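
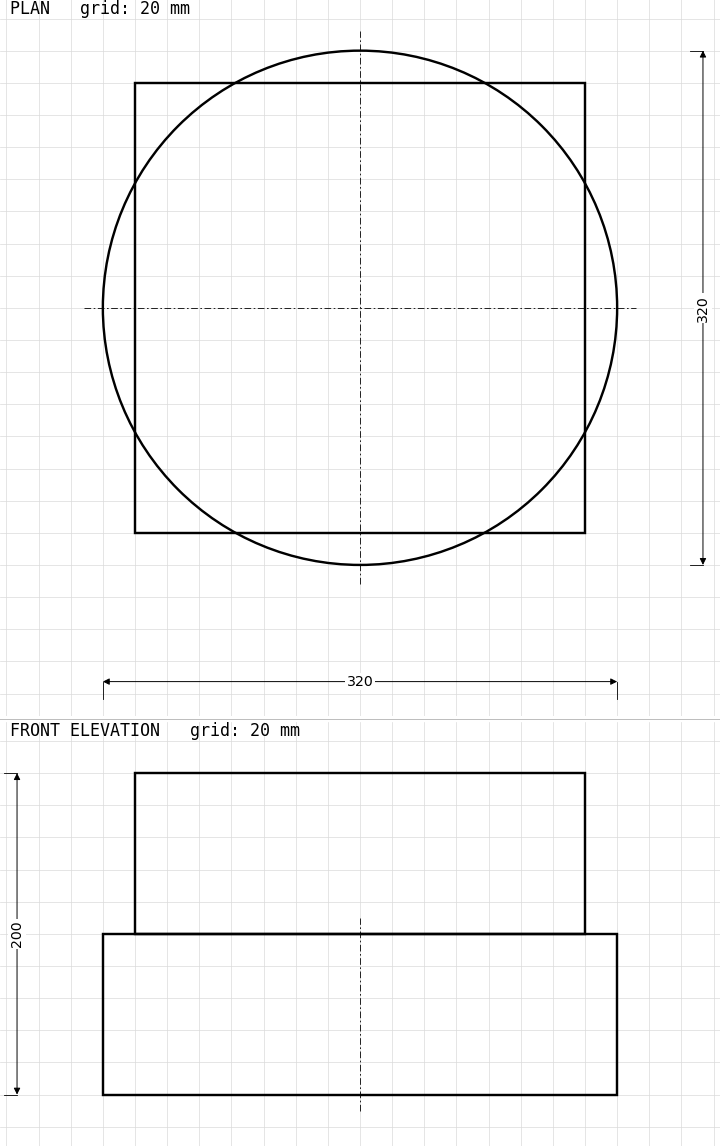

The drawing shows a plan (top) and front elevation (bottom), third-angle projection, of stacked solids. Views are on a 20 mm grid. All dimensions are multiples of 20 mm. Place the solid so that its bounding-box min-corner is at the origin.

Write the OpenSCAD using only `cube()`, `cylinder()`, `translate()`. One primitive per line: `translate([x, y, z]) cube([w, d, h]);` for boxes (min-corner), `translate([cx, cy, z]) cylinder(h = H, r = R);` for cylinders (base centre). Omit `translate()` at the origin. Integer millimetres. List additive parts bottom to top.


translate([160, 160, 0]) cylinder(h = 100, r = 160);
translate([20, 20, 100]) cube([280, 280, 100]);


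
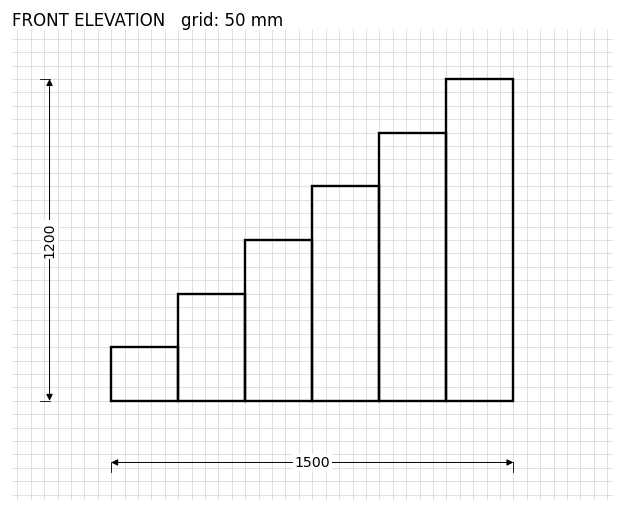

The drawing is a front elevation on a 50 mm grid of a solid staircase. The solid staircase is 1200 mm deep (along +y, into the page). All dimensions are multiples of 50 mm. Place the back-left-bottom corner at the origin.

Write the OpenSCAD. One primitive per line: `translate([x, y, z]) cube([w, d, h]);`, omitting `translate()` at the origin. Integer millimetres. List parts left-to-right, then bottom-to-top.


cube([250, 1200, 200]);
translate([250, 0, 0]) cube([250, 1200, 400]);
translate([500, 0, 0]) cube([250, 1200, 600]);
translate([750, 0, 0]) cube([250, 1200, 800]);
translate([1000, 0, 0]) cube([250, 1200, 1000]);
translate([1250, 0, 0]) cube([250, 1200, 1200]);


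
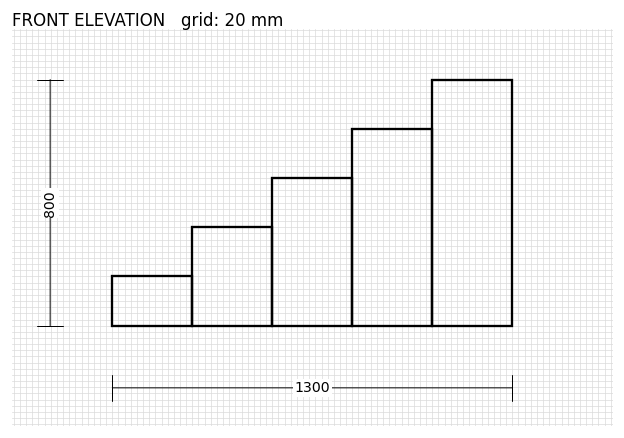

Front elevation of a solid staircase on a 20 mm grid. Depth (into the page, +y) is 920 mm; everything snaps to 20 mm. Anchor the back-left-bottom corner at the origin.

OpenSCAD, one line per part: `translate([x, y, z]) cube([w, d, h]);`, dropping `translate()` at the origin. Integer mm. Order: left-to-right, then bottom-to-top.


cube([260, 920, 160]);
translate([260, 0, 0]) cube([260, 920, 320]);
translate([520, 0, 0]) cube([260, 920, 480]);
translate([780, 0, 0]) cube([260, 920, 640]);
translate([1040, 0, 0]) cube([260, 920, 800]);


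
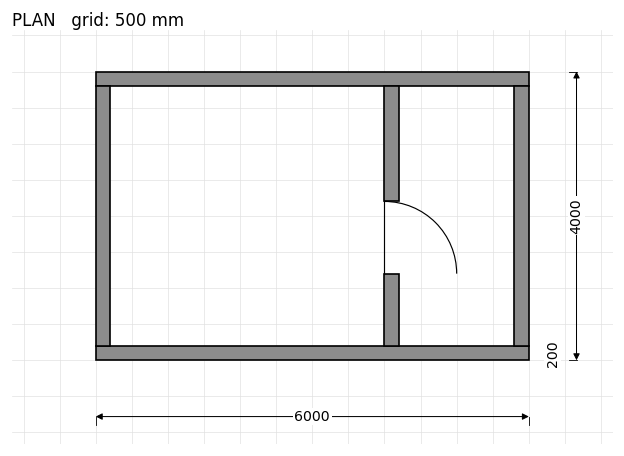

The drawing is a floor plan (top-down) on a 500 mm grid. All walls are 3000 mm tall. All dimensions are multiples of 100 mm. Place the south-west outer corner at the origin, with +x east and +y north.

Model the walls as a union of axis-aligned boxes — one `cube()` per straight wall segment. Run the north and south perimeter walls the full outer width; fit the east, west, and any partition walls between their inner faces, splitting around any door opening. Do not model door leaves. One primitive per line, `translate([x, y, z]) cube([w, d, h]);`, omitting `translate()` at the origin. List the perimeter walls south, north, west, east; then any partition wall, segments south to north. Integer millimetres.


cube([6000, 200, 3000]);
translate([0, 3800, 0]) cube([6000, 200, 3000]);
translate([0, 200, 0]) cube([200, 3600, 3000]);
translate([5800, 200, 0]) cube([200, 3600, 3000]);
translate([4000, 200, 0]) cube([200, 1000, 3000]);
translate([4000, 2200, 0]) cube([200, 1600, 3000]);


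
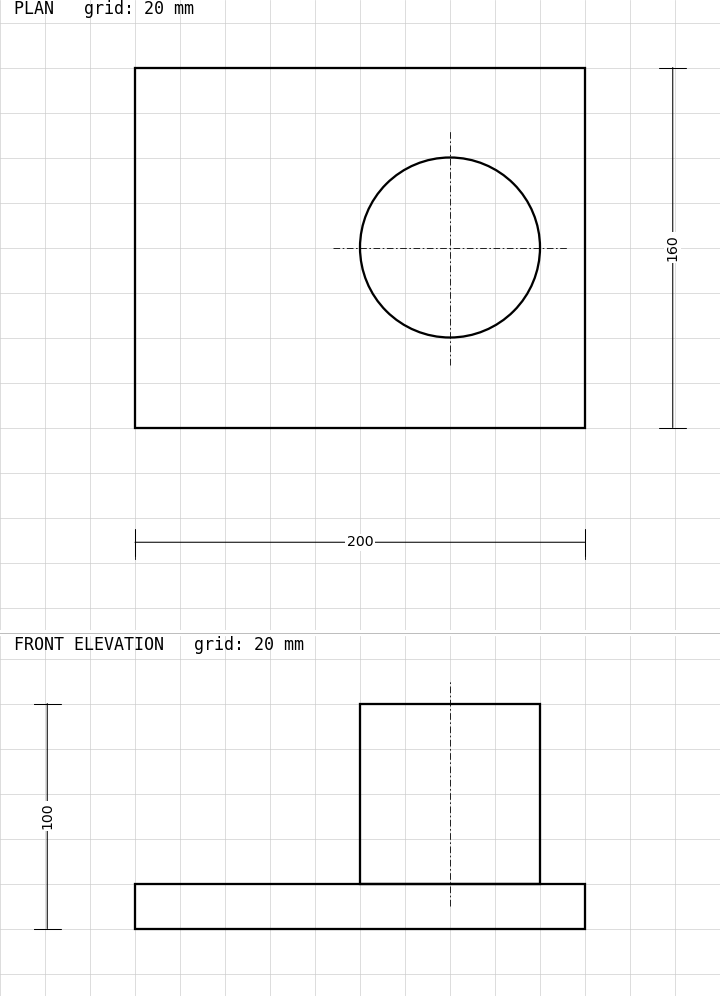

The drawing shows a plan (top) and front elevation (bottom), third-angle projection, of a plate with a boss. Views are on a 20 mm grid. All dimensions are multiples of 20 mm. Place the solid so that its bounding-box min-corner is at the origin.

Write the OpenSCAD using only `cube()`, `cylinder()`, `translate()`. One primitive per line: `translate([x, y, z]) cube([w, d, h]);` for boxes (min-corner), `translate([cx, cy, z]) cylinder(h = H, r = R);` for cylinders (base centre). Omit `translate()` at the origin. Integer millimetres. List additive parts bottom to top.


cube([200, 160, 20]);
translate([140, 80, 20]) cylinder(h = 80, r = 40);


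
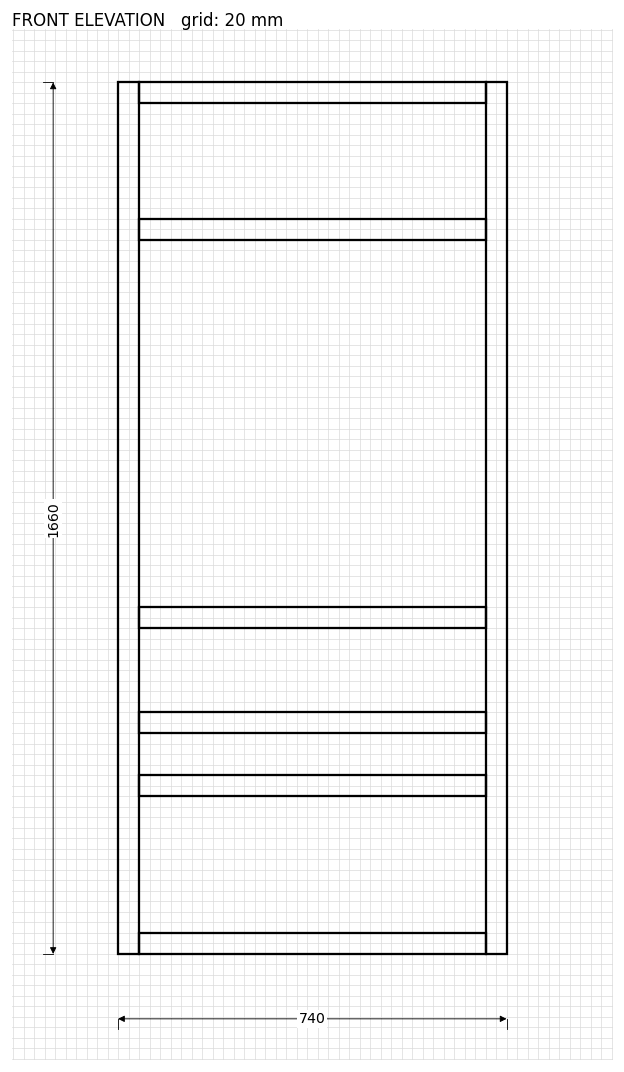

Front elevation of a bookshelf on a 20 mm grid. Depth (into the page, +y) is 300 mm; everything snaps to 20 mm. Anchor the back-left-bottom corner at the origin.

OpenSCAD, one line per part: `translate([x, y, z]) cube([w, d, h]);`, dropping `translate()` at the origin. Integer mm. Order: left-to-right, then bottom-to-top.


cube([40, 300, 1660]);
translate([40, 0, 0]) cube([660, 300, 40]);
translate([40, 0, 300]) cube([660, 300, 40]);
translate([40, 0, 420]) cube([660, 300, 40]);
translate([40, 0, 620]) cube([660, 300, 40]);
translate([40, 0, 1360]) cube([660, 300, 40]);
translate([40, 0, 1620]) cube([660, 300, 40]);
translate([700, 0, 0]) cube([40, 300, 1660]);


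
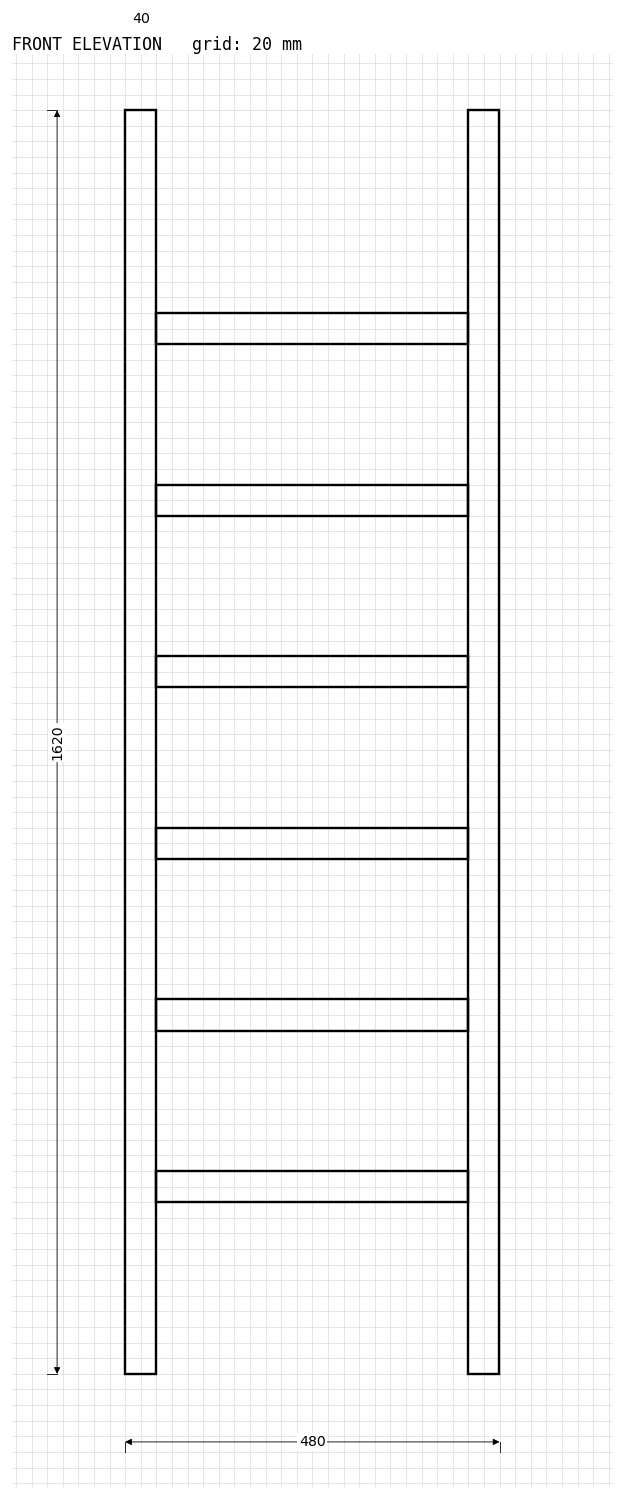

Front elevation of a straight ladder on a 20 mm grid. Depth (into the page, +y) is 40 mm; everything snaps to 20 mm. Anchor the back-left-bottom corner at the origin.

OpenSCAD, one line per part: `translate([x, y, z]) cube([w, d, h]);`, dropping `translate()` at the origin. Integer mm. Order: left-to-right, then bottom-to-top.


cube([40, 40, 1620]);
translate([40, 0, 220]) cube([400, 40, 40]);
translate([40, 0, 440]) cube([400, 40, 40]);
translate([40, 0, 660]) cube([400, 40, 40]);
translate([40, 0, 880]) cube([400, 40, 40]);
translate([40, 0, 1100]) cube([400, 40, 40]);
translate([40, 0, 1320]) cube([400, 40, 40]);
translate([440, 0, 0]) cube([40, 40, 1620]);


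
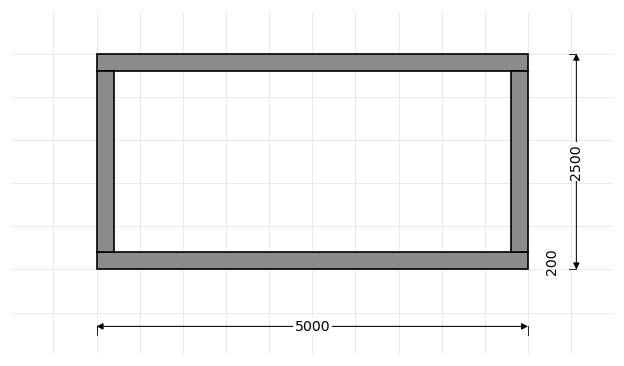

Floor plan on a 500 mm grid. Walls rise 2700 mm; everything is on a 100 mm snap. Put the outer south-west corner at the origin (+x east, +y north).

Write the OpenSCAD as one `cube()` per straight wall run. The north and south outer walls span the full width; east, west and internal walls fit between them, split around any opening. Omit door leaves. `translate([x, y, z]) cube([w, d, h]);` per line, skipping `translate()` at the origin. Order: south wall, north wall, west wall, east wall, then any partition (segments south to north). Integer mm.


cube([5000, 200, 2700]);
translate([0, 2300, 0]) cube([5000, 200, 2700]);
translate([0, 200, 0]) cube([200, 2100, 2700]);
translate([4800, 200, 0]) cube([200, 2100, 2700]);


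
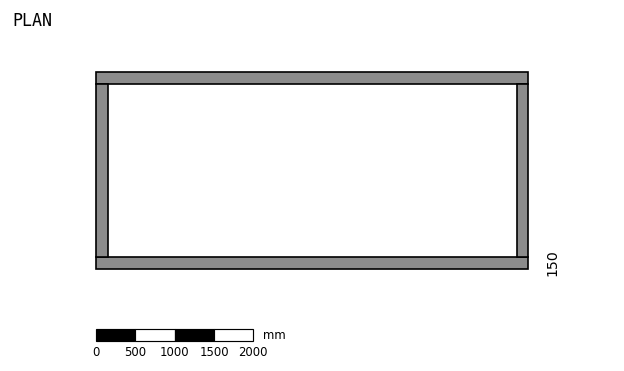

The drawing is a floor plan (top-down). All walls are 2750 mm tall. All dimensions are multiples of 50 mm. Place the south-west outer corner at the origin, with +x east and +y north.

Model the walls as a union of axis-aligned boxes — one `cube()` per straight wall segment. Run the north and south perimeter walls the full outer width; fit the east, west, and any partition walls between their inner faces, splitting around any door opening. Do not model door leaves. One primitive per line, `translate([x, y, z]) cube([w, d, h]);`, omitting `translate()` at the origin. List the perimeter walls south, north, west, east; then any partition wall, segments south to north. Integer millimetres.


cube([5500, 150, 2750]);
translate([0, 2350, 0]) cube([5500, 150, 2750]);
translate([0, 150, 0]) cube([150, 2200, 2750]);
translate([5350, 150, 0]) cube([150, 2200, 2750]);


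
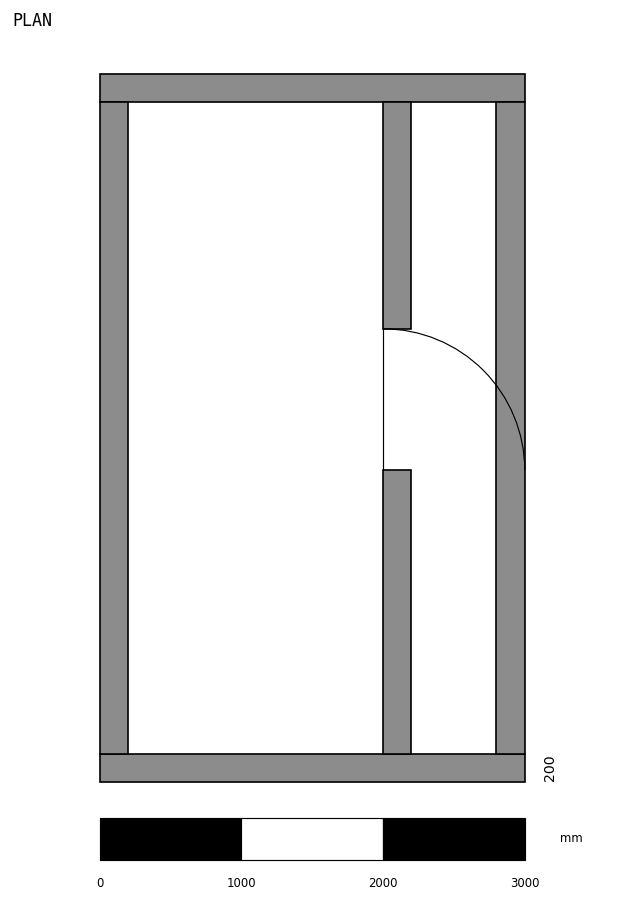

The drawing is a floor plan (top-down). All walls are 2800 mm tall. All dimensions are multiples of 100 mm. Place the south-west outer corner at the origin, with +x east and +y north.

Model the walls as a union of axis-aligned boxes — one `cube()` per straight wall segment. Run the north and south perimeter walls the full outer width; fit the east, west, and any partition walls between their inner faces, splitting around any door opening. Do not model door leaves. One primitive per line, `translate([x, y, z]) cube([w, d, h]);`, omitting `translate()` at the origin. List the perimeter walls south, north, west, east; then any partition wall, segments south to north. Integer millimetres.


cube([3000, 200, 2800]);
translate([0, 4800, 0]) cube([3000, 200, 2800]);
translate([0, 200, 0]) cube([200, 4600, 2800]);
translate([2800, 200, 0]) cube([200, 4600, 2800]);
translate([2000, 200, 0]) cube([200, 2000, 2800]);
translate([2000, 3200, 0]) cube([200, 1600, 2800]);


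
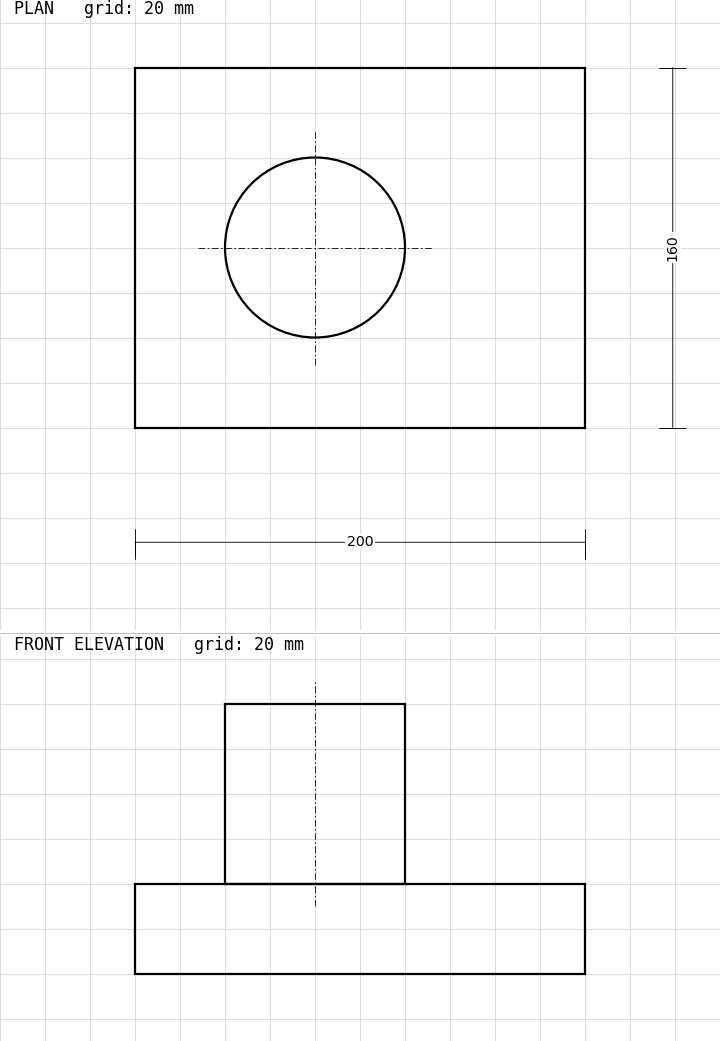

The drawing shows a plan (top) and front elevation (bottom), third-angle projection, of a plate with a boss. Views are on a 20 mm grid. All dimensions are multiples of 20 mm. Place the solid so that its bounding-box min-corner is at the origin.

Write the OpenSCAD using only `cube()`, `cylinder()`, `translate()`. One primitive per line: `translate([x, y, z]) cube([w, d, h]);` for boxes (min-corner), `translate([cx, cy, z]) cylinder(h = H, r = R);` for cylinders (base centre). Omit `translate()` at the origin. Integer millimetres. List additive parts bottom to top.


cube([200, 160, 40]);
translate([80, 80, 40]) cylinder(h = 80, r = 40);


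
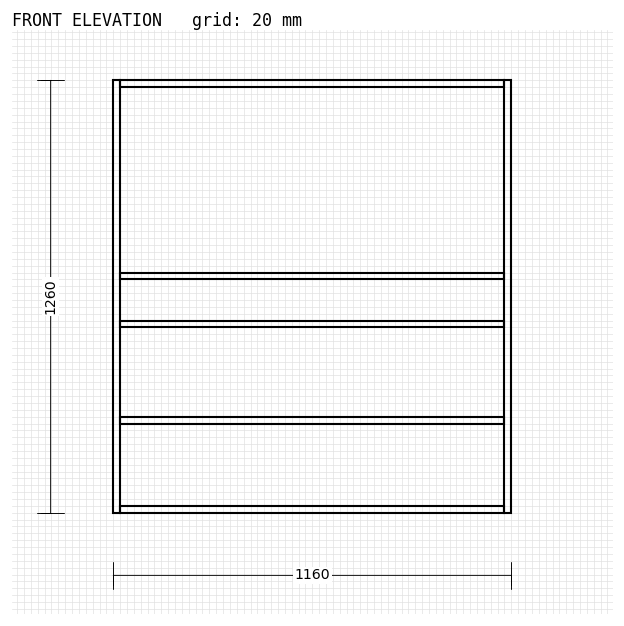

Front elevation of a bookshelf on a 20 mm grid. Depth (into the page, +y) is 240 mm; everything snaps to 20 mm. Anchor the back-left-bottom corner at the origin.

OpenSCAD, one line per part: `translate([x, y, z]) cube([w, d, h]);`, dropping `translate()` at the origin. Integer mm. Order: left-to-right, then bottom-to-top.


cube([20, 240, 1260]);
translate([20, 0, 0]) cube([1120, 240, 20]);
translate([20, 0, 260]) cube([1120, 240, 20]);
translate([20, 0, 540]) cube([1120, 240, 20]);
translate([20, 0, 680]) cube([1120, 240, 20]);
translate([20, 0, 1240]) cube([1120, 240, 20]);
translate([1140, 0, 0]) cube([20, 240, 1260]);


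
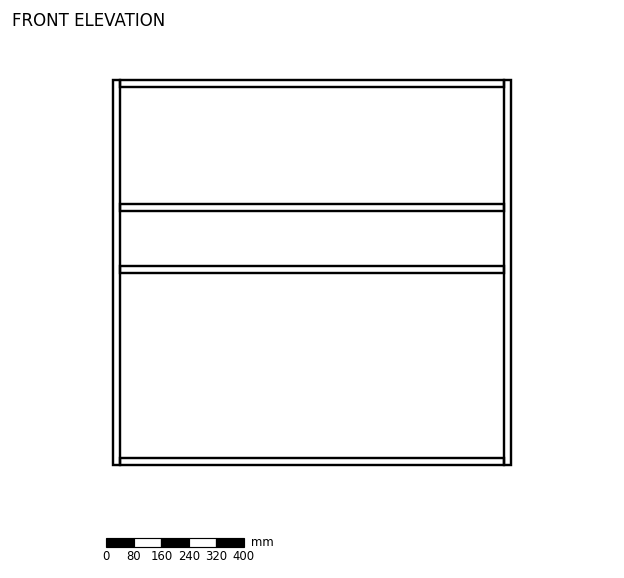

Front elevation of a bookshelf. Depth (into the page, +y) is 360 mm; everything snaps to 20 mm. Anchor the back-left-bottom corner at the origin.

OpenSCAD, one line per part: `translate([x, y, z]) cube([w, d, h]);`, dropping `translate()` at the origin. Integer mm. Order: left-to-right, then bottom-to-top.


cube([20, 360, 1120]);
translate([20, 0, 0]) cube([1120, 360, 20]);
translate([20, 0, 560]) cube([1120, 360, 20]);
translate([20, 0, 740]) cube([1120, 360, 20]);
translate([20, 0, 1100]) cube([1120, 360, 20]);
translate([1140, 0, 0]) cube([20, 360, 1120]);


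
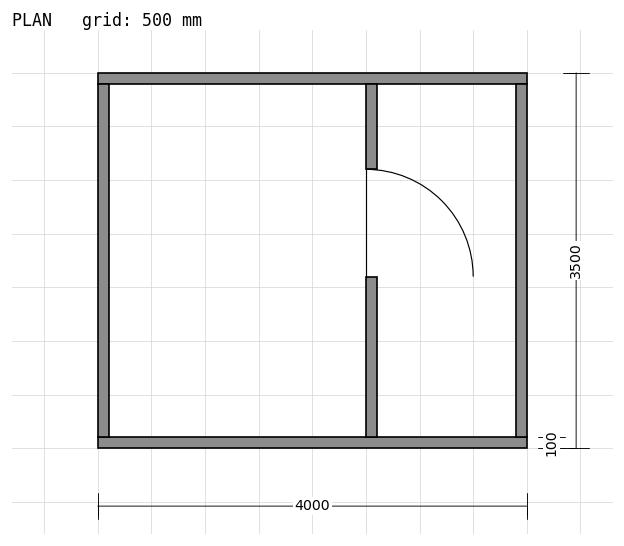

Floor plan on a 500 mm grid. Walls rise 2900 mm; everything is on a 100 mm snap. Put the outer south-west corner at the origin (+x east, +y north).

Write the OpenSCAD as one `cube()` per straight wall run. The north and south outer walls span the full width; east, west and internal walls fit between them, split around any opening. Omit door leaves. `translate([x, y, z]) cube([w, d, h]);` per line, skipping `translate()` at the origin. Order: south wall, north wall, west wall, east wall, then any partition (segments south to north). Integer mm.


cube([4000, 100, 2900]);
translate([0, 3400, 0]) cube([4000, 100, 2900]);
translate([0, 100, 0]) cube([100, 3300, 2900]);
translate([3900, 100, 0]) cube([100, 3300, 2900]);
translate([2500, 100, 0]) cube([100, 1500, 2900]);
translate([2500, 2600, 0]) cube([100, 800, 2900]);


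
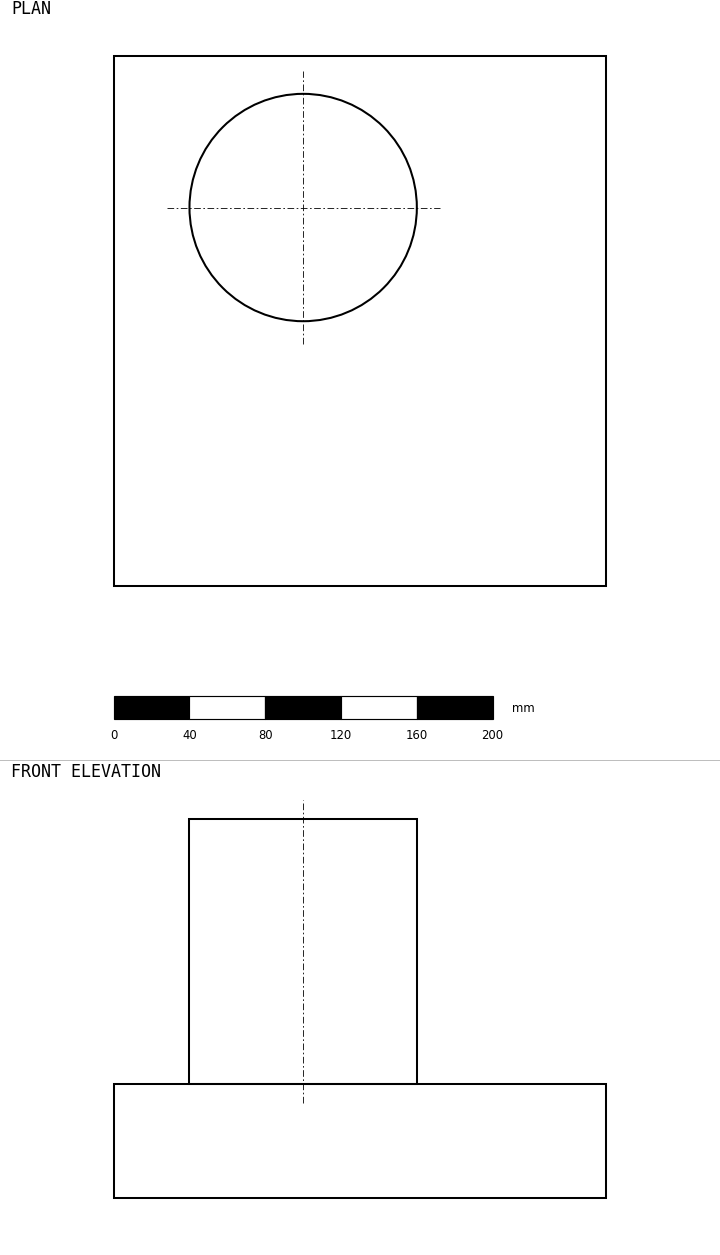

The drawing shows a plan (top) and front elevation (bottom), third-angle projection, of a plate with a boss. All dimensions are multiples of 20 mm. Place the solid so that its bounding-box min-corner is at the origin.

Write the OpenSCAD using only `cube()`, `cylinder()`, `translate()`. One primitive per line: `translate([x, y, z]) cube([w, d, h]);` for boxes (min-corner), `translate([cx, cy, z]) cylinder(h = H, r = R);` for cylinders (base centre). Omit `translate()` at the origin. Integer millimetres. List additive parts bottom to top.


cube([260, 280, 60]);
translate([100, 200, 60]) cylinder(h = 140, r = 60);


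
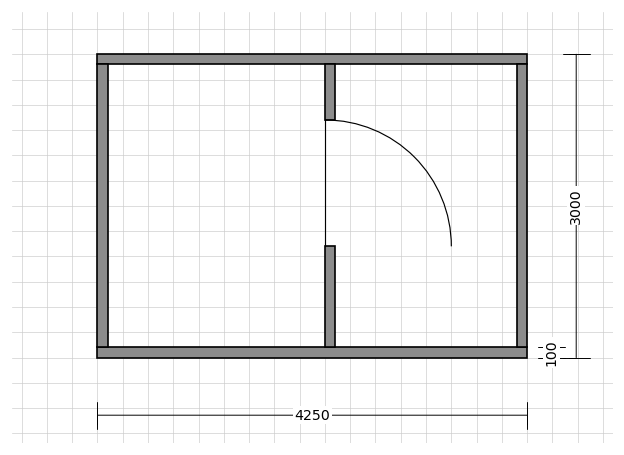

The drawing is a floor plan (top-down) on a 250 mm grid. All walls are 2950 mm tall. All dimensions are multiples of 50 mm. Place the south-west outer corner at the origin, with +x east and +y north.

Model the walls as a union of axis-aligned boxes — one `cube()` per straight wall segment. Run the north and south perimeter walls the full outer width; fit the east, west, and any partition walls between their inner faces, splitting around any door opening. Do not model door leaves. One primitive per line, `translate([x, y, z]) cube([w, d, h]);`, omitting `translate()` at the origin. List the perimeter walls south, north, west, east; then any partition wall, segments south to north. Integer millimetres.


cube([4250, 100, 2950]);
translate([0, 2900, 0]) cube([4250, 100, 2950]);
translate([0, 100, 0]) cube([100, 2800, 2950]);
translate([4150, 100, 0]) cube([100, 2800, 2950]);
translate([2250, 100, 0]) cube([100, 1000, 2950]);
translate([2250, 2350, 0]) cube([100, 550, 2950]);


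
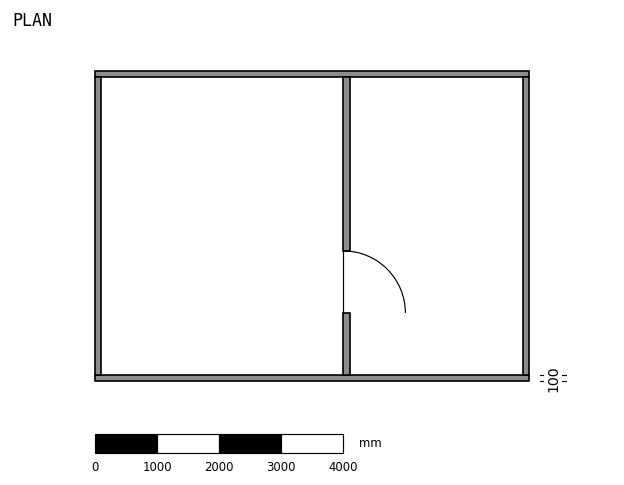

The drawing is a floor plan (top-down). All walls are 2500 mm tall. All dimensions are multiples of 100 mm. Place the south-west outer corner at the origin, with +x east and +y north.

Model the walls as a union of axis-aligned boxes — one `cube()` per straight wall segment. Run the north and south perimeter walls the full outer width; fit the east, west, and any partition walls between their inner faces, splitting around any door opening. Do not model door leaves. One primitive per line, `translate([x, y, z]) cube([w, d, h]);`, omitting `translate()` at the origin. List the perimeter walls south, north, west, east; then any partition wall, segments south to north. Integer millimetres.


cube([7000, 100, 2500]);
translate([0, 4900, 0]) cube([7000, 100, 2500]);
translate([0, 100, 0]) cube([100, 4800, 2500]);
translate([6900, 100, 0]) cube([100, 4800, 2500]);
translate([4000, 100, 0]) cube([100, 1000, 2500]);
translate([4000, 2100, 0]) cube([100, 2800, 2500]);


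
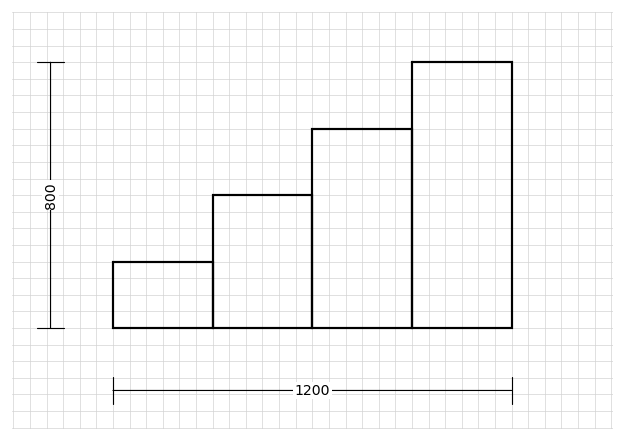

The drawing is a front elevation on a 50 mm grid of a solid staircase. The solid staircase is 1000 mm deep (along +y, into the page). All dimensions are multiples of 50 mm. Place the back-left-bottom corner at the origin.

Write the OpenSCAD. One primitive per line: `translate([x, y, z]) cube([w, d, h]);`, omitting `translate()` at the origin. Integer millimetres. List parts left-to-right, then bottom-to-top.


cube([300, 1000, 200]);
translate([300, 0, 0]) cube([300, 1000, 400]);
translate([600, 0, 0]) cube([300, 1000, 600]);
translate([900, 0, 0]) cube([300, 1000, 800]);


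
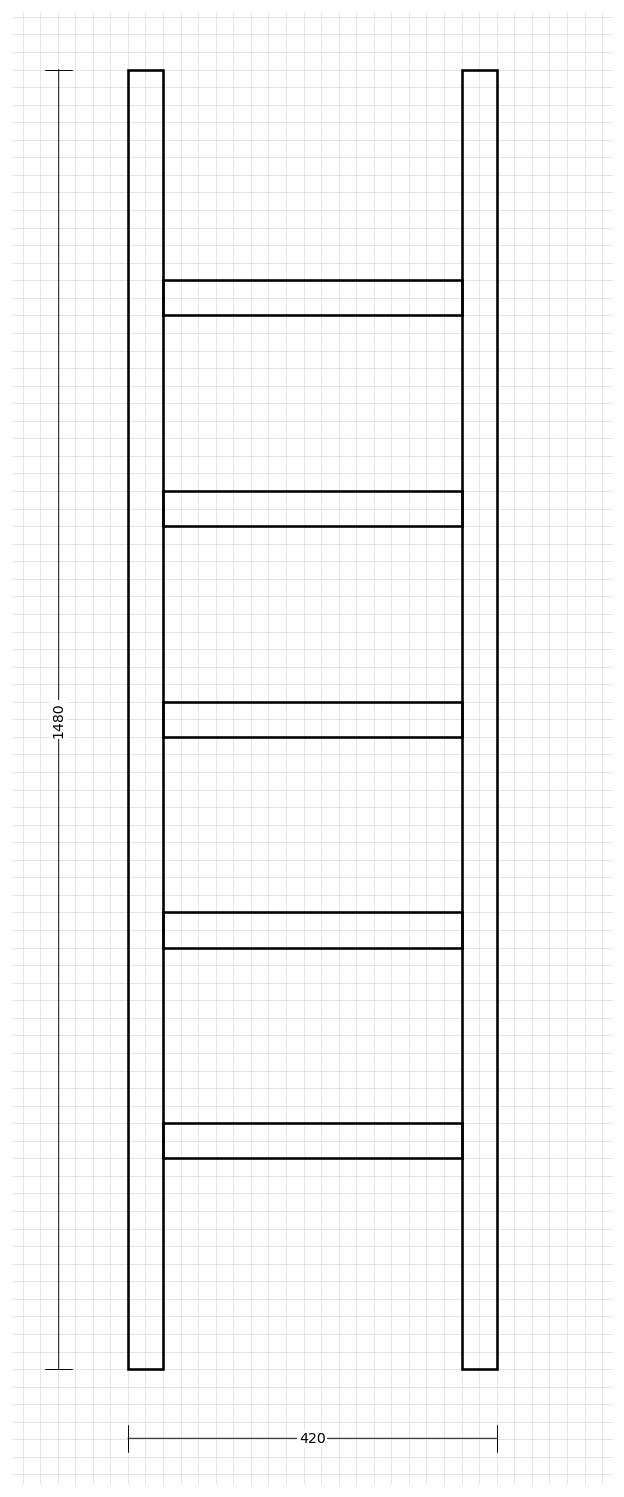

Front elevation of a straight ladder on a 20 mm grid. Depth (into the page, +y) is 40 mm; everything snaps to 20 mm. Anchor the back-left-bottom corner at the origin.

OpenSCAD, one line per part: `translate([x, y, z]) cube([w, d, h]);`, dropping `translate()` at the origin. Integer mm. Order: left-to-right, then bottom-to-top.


cube([40, 40, 1480]);
translate([40, 0, 240]) cube([340, 40, 40]);
translate([40, 0, 480]) cube([340, 40, 40]);
translate([40, 0, 720]) cube([340, 40, 40]);
translate([40, 0, 960]) cube([340, 40, 40]);
translate([40, 0, 1200]) cube([340, 40, 40]);
translate([380, 0, 0]) cube([40, 40, 1480]);


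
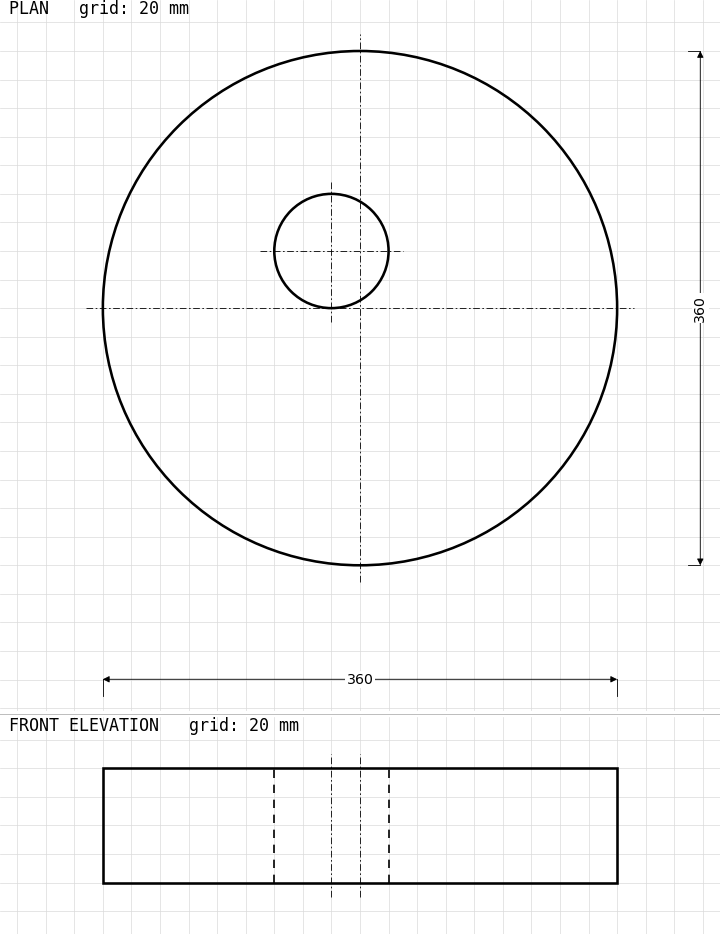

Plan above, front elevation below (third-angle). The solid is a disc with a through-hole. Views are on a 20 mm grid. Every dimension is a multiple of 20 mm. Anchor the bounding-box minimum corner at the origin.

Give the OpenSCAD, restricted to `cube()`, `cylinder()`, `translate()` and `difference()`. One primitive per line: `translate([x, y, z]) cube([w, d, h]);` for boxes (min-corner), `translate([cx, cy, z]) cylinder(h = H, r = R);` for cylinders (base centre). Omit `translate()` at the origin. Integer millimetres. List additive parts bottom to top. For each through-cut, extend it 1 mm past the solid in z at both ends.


difference() {
  translate([180, 180, 0]) cylinder(h = 80, r = 180);
  translate([160, 220, -1]) cylinder(h = 82, r = 40);
}


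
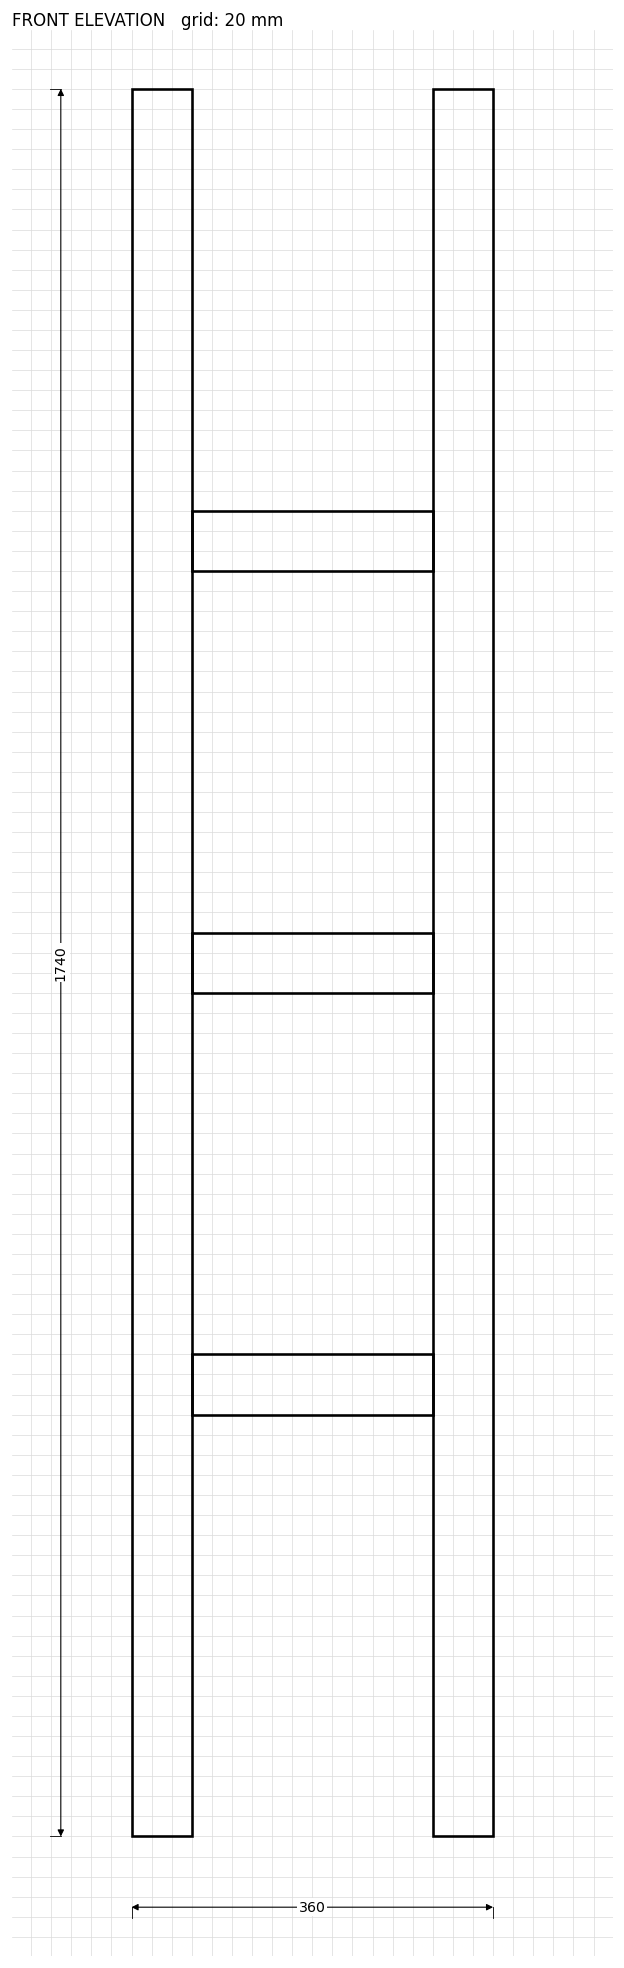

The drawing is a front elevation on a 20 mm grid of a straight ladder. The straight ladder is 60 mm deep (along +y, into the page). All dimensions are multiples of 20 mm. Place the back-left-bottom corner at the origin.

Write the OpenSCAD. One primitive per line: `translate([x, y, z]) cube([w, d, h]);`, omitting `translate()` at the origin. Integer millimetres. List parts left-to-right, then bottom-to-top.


cube([60, 60, 1740]);
translate([60, 0, 420]) cube([240, 60, 60]);
translate([60, 0, 840]) cube([240, 60, 60]);
translate([60, 0, 1260]) cube([240, 60, 60]);
translate([300, 0, 0]) cube([60, 60, 1740]);


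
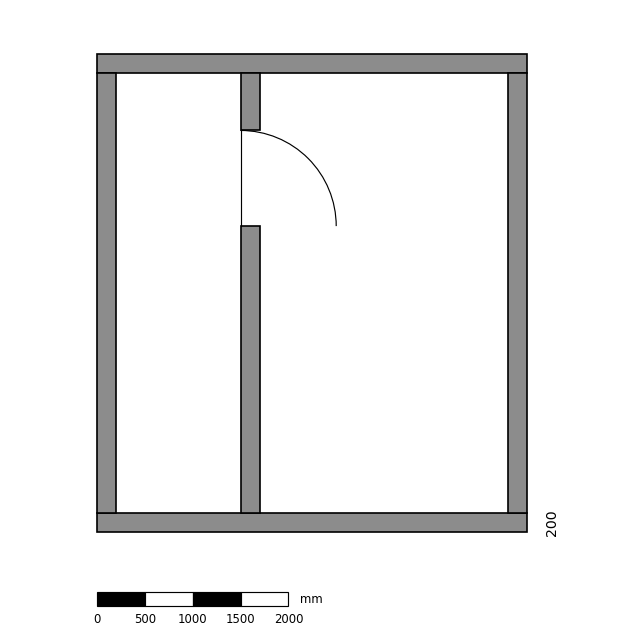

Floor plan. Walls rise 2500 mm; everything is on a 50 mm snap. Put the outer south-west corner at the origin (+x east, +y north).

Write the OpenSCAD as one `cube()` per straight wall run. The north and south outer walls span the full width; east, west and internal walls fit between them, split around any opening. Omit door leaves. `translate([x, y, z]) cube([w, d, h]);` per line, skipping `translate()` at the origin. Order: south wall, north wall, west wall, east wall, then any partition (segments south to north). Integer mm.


cube([4500, 200, 2500]);
translate([0, 4800, 0]) cube([4500, 200, 2500]);
translate([0, 200, 0]) cube([200, 4600, 2500]);
translate([4300, 200, 0]) cube([200, 4600, 2500]);
translate([1500, 200, 0]) cube([200, 3000, 2500]);
translate([1500, 4200, 0]) cube([200, 600, 2500]);


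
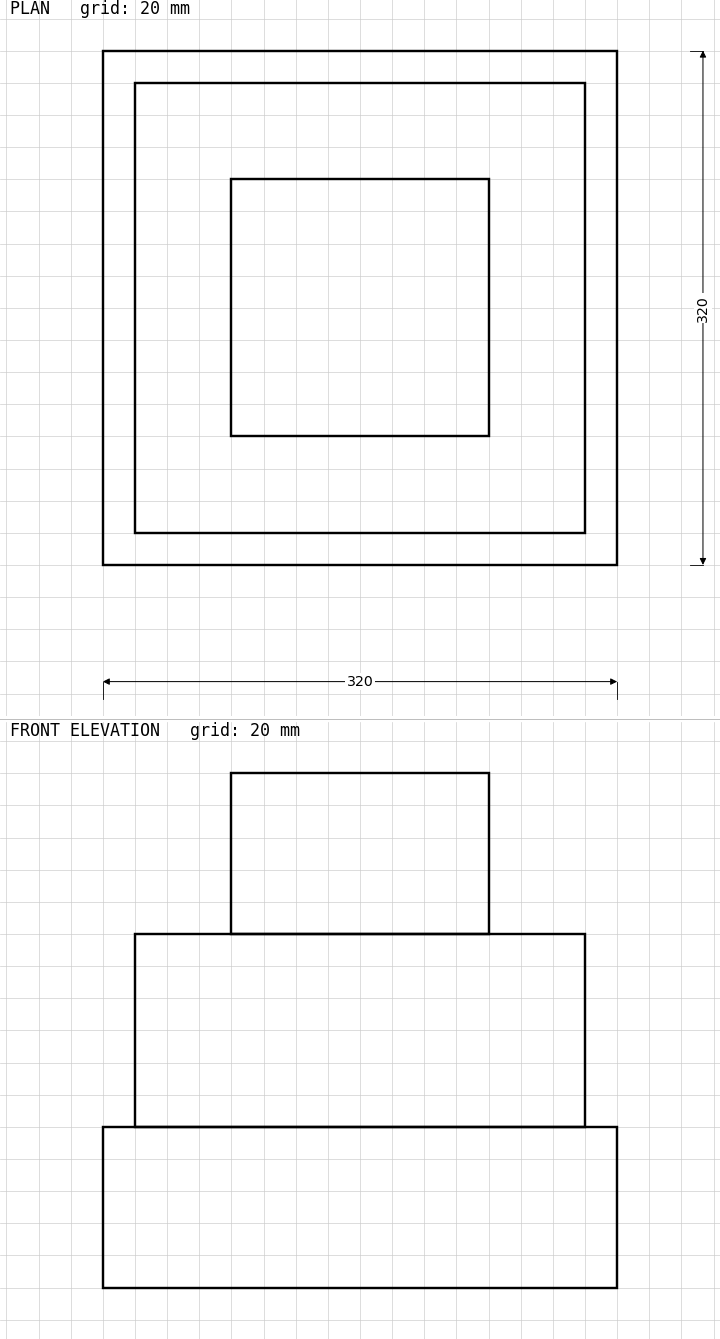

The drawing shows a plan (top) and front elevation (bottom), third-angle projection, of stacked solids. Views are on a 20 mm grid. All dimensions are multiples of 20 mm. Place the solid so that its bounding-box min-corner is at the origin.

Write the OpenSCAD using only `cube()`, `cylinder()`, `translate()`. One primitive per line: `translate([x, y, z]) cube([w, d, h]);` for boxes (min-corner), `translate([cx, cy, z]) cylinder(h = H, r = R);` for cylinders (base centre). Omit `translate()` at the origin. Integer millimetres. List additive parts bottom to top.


cube([320, 320, 100]);
translate([20, 20, 100]) cube([280, 280, 120]);
translate([80, 80, 220]) cube([160, 160, 100]);


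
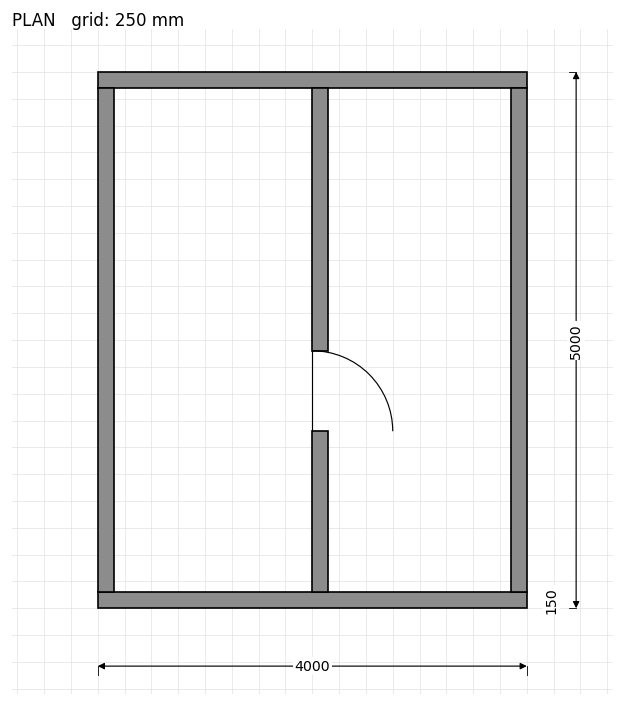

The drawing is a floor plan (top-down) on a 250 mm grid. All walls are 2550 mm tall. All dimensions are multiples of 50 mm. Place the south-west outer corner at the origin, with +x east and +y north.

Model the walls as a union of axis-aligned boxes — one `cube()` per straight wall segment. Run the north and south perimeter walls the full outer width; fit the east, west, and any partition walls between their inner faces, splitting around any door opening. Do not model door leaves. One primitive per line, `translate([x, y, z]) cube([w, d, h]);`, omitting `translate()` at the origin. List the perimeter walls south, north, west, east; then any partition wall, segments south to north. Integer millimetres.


cube([4000, 150, 2550]);
translate([0, 4850, 0]) cube([4000, 150, 2550]);
translate([0, 150, 0]) cube([150, 4700, 2550]);
translate([3850, 150, 0]) cube([150, 4700, 2550]);
translate([2000, 150, 0]) cube([150, 1500, 2550]);
translate([2000, 2400, 0]) cube([150, 2450, 2550]);


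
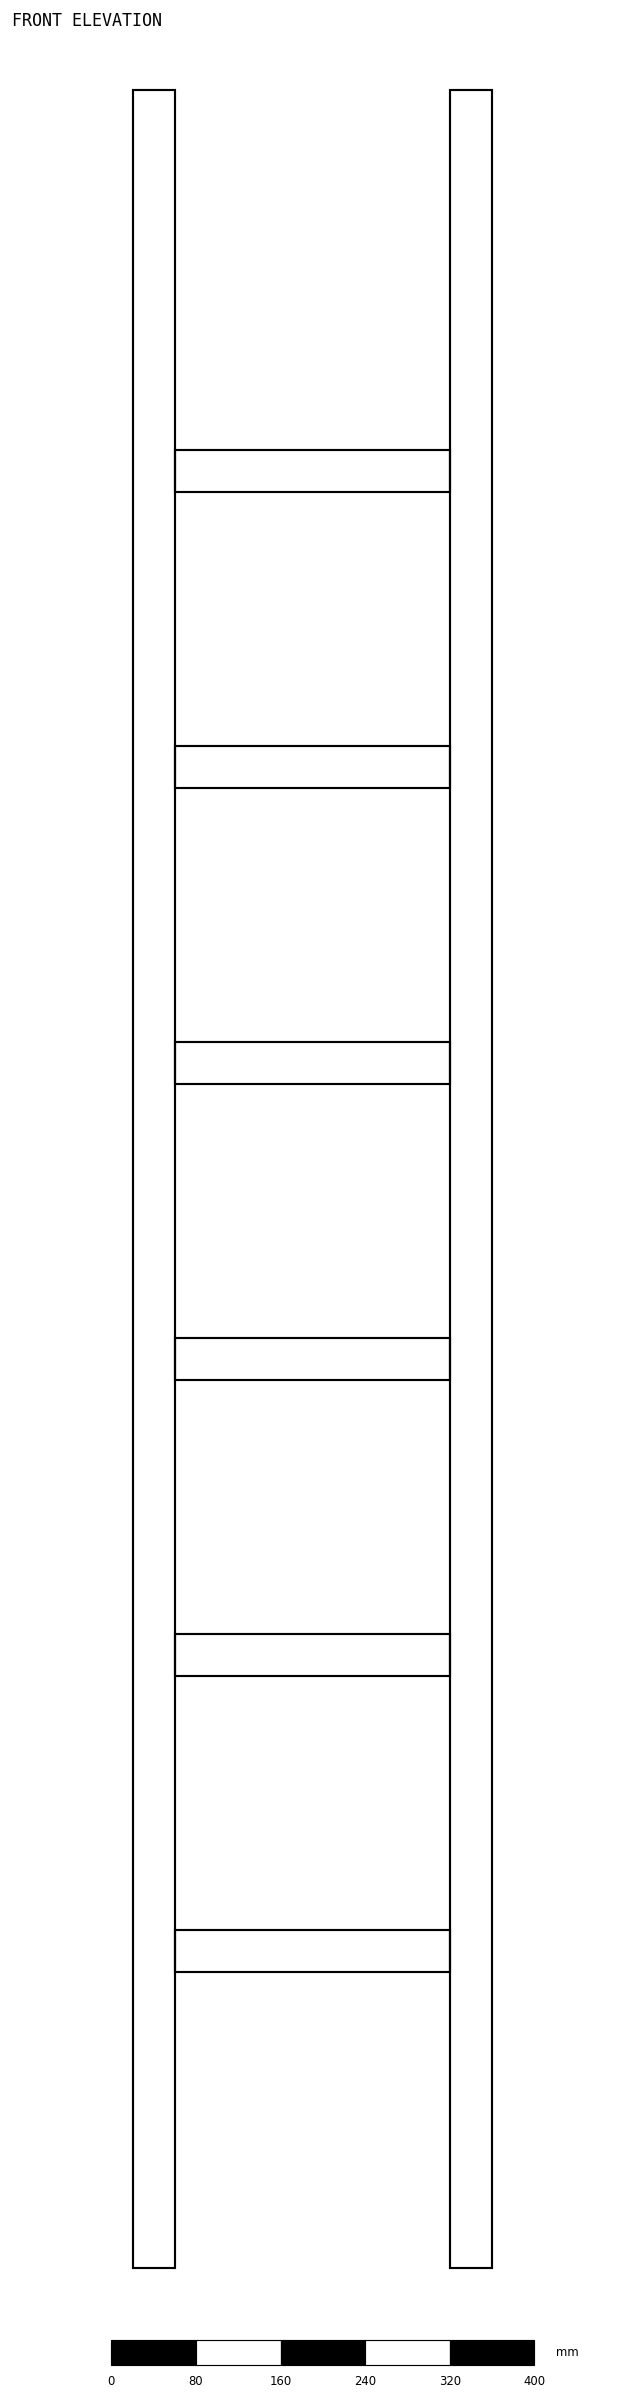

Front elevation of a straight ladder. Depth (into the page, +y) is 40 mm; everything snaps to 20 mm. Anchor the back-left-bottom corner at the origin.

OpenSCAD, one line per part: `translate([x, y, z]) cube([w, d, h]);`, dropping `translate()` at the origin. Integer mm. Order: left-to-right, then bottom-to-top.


cube([40, 40, 2060]);
translate([40, 0, 280]) cube([260, 40, 40]);
translate([40, 0, 560]) cube([260, 40, 40]);
translate([40, 0, 840]) cube([260, 40, 40]);
translate([40, 0, 1120]) cube([260, 40, 40]);
translate([40, 0, 1400]) cube([260, 40, 40]);
translate([40, 0, 1680]) cube([260, 40, 40]);
translate([300, 0, 0]) cube([40, 40, 2060]);


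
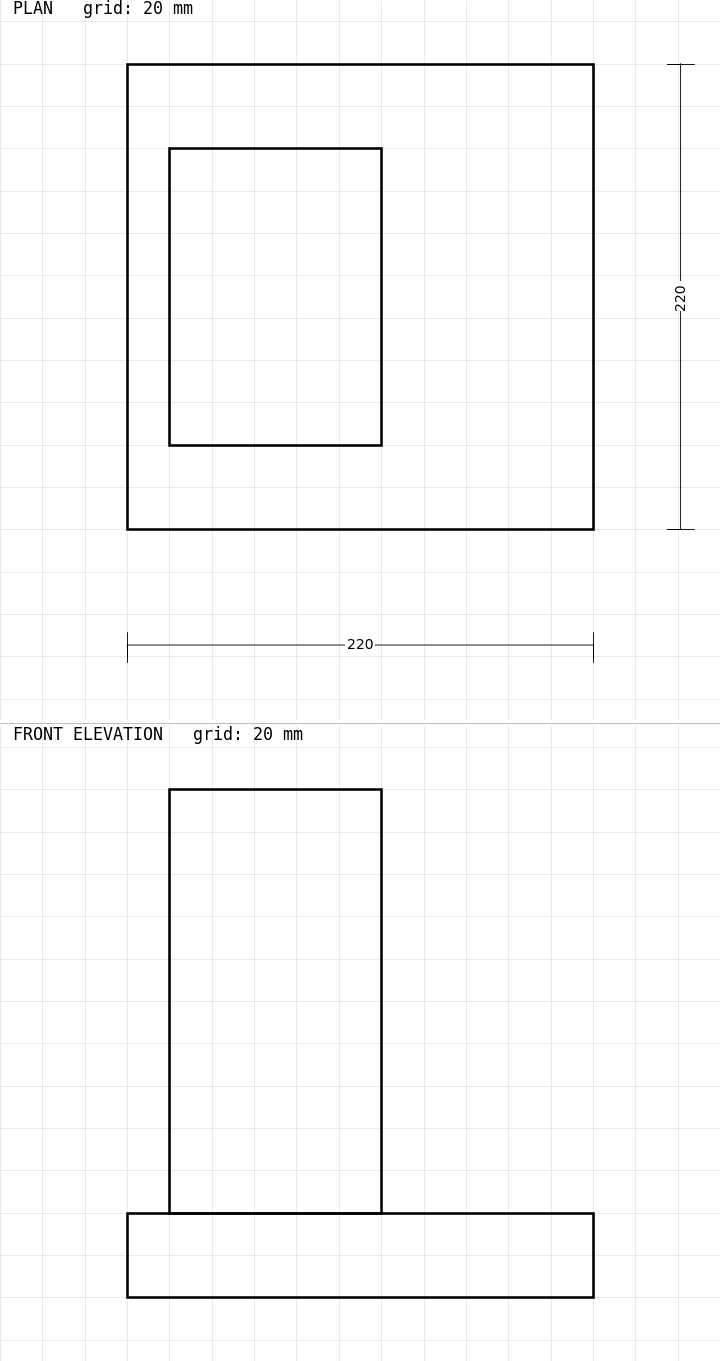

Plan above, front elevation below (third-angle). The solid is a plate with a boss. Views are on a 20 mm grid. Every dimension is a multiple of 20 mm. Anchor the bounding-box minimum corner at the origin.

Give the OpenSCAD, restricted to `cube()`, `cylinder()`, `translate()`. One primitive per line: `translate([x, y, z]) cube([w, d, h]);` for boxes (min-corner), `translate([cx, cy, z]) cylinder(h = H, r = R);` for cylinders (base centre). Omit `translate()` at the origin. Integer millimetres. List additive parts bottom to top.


cube([220, 220, 40]);
translate([20, 40, 40]) cube([100, 140, 200]);


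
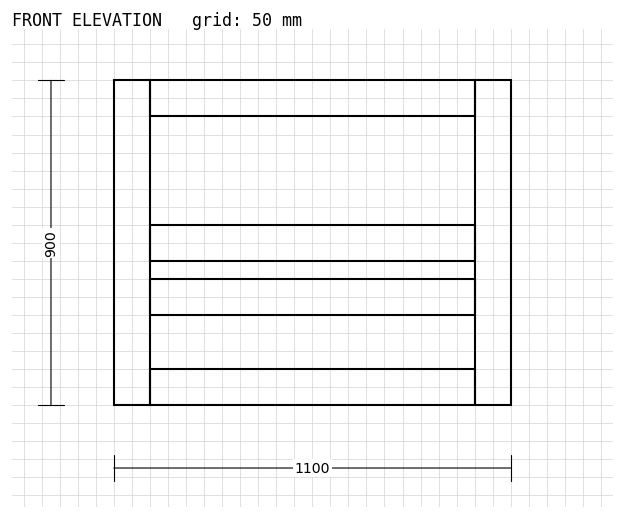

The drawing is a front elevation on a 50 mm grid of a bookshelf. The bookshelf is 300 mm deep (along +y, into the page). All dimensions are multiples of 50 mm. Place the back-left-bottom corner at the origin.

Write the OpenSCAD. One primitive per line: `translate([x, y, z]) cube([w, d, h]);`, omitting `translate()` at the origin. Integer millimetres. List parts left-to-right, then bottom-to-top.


cube([100, 300, 900]);
translate([100, 0, 0]) cube([900, 300, 100]);
translate([100, 0, 250]) cube([900, 300, 100]);
translate([100, 0, 400]) cube([900, 300, 100]);
translate([100, 0, 800]) cube([900, 300, 100]);
translate([1000, 0, 0]) cube([100, 300, 900]);


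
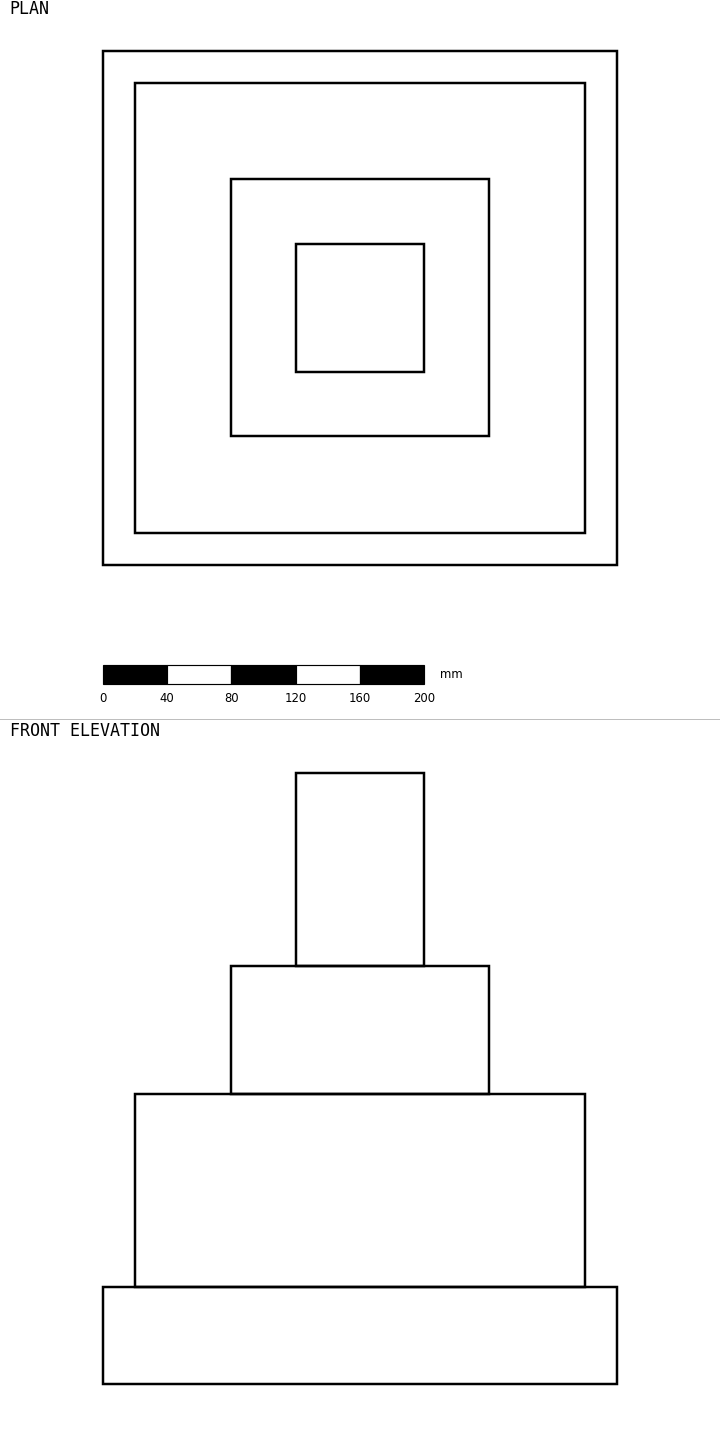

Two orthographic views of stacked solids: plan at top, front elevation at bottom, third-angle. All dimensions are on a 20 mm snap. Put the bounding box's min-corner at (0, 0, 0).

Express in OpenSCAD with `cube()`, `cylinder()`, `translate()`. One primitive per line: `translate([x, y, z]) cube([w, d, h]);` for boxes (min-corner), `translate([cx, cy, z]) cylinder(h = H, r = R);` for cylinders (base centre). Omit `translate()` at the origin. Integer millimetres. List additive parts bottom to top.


cube([320, 320, 60]);
translate([20, 20, 60]) cube([280, 280, 120]);
translate([80, 80, 180]) cube([160, 160, 80]);
translate([120, 120, 260]) cube([80, 80, 120]);


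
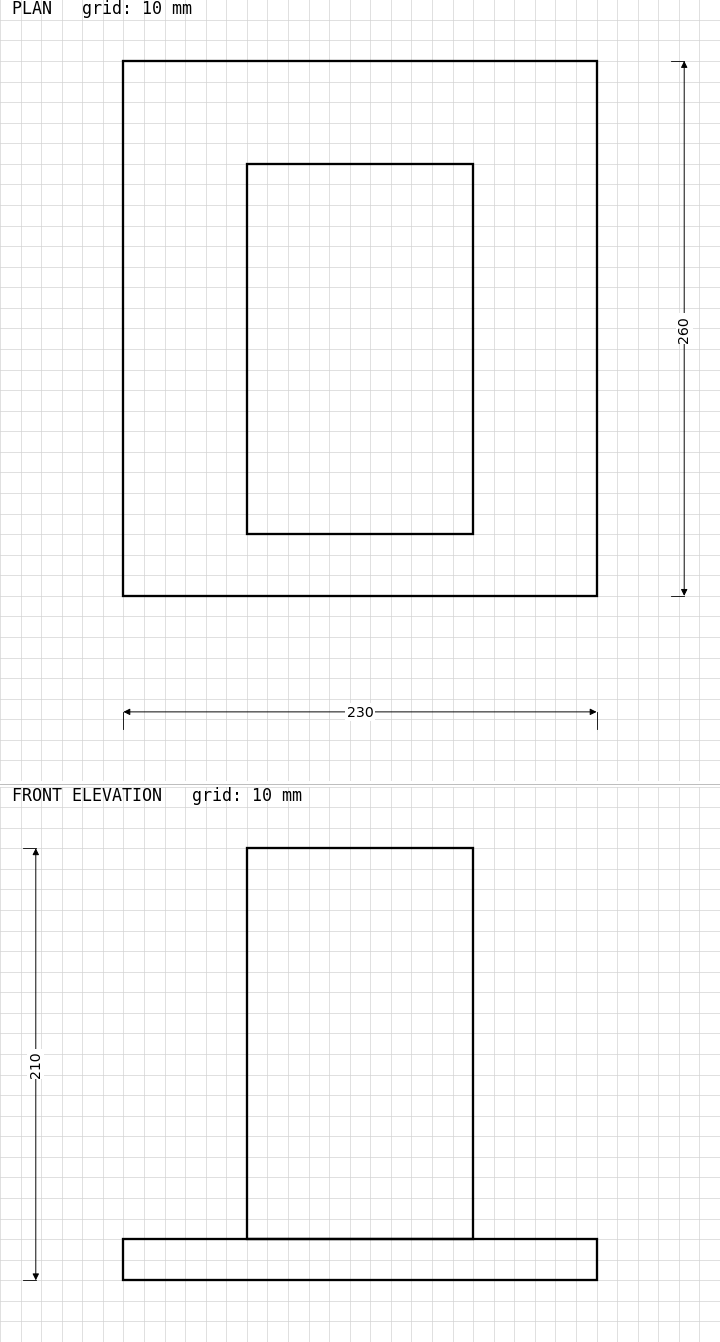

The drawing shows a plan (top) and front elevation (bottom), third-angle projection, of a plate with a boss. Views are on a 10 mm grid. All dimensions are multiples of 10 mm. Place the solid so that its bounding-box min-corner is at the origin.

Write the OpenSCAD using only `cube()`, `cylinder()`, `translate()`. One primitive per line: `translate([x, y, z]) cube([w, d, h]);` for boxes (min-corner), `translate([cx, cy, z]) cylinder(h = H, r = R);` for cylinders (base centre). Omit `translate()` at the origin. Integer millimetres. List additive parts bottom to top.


cube([230, 260, 20]);
translate([60, 30, 20]) cube([110, 180, 190]);


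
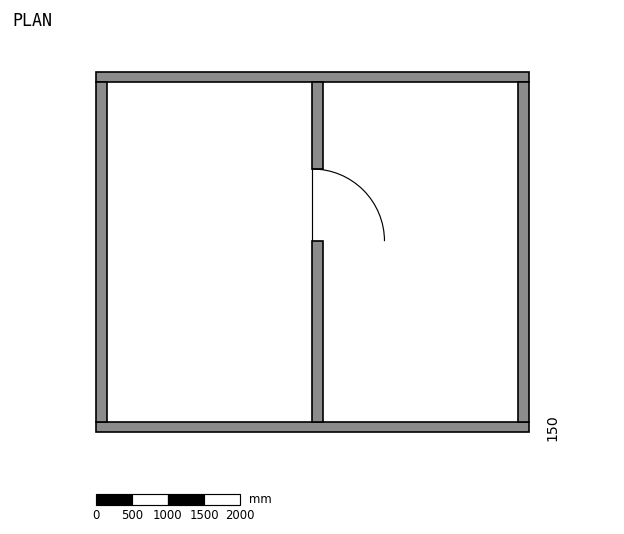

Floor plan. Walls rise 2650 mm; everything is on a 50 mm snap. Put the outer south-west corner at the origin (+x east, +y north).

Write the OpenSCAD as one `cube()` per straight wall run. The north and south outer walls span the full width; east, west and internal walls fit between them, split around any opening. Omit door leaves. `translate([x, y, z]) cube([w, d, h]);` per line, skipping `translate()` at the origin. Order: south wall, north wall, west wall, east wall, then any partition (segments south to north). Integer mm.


cube([6000, 150, 2650]);
translate([0, 4850, 0]) cube([6000, 150, 2650]);
translate([0, 150, 0]) cube([150, 4700, 2650]);
translate([5850, 150, 0]) cube([150, 4700, 2650]);
translate([3000, 150, 0]) cube([150, 2500, 2650]);
translate([3000, 3650, 0]) cube([150, 1200, 2650]);


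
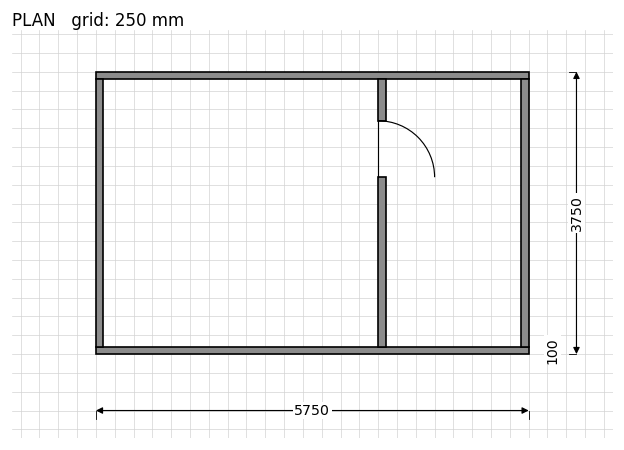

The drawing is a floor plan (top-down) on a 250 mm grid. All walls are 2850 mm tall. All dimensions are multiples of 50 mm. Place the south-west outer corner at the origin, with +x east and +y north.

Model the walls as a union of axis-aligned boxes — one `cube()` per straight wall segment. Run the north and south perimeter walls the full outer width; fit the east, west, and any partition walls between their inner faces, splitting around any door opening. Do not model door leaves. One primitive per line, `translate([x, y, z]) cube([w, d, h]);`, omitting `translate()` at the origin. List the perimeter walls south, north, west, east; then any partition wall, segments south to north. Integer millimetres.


cube([5750, 100, 2850]);
translate([0, 3650, 0]) cube([5750, 100, 2850]);
translate([0, 100, 0]) cube([100, 3550, 2850]);
translate([5650, 100, 0]) cube([100, 3550, 2850]);
translate([3750, 100, 0]) cube([100, 2250, 2850]);
translate([3750, 3100, 0]) cube([100, 550, 2850]);


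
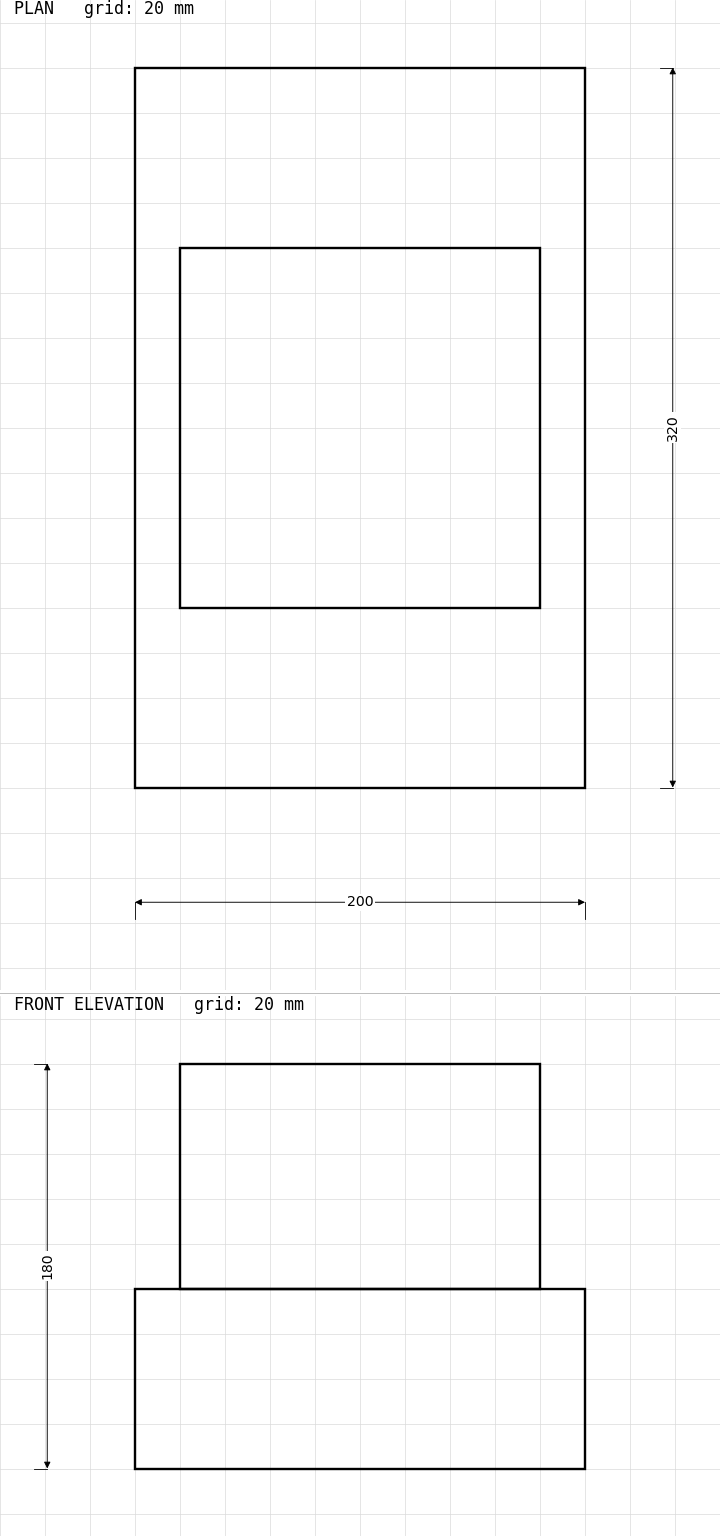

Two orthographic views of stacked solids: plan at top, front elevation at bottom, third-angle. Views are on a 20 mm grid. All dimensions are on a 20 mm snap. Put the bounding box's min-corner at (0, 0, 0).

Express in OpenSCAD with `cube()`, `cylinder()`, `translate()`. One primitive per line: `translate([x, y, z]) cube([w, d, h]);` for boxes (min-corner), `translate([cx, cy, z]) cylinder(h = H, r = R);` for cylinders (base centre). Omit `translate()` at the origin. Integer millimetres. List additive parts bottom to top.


cube([200, 320, 80]);
translate([20, 80, 80]) cube([160, 160, 100]);


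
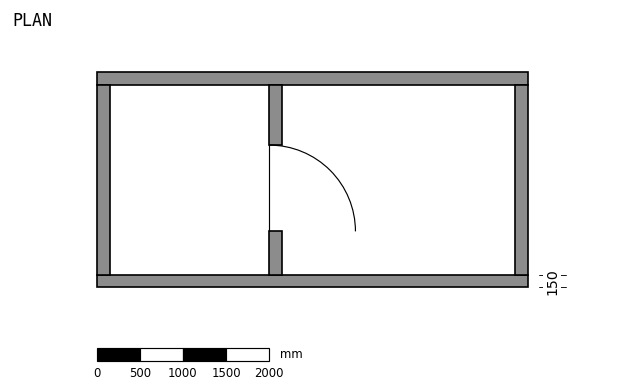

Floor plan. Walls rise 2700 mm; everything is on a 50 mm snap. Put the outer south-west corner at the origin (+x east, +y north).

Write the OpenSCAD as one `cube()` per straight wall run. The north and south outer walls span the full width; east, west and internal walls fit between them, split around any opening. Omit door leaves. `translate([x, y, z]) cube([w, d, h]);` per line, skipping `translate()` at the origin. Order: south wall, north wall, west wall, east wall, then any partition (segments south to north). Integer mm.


cube([5000, 150, 2700]);
translate([0, 2350, 0]) cube([5000, 150, 2700]);
translate([0, 150, 0]) cube([150, 2200, 2700]);
translate([4850, 150, 0]) cube([150, 2200, 2700]);
translate([2000, 150, 0]) cube([150, 500, 2700]);
translate([2000, 1650, 0]) cube([150, 700, 2700]);


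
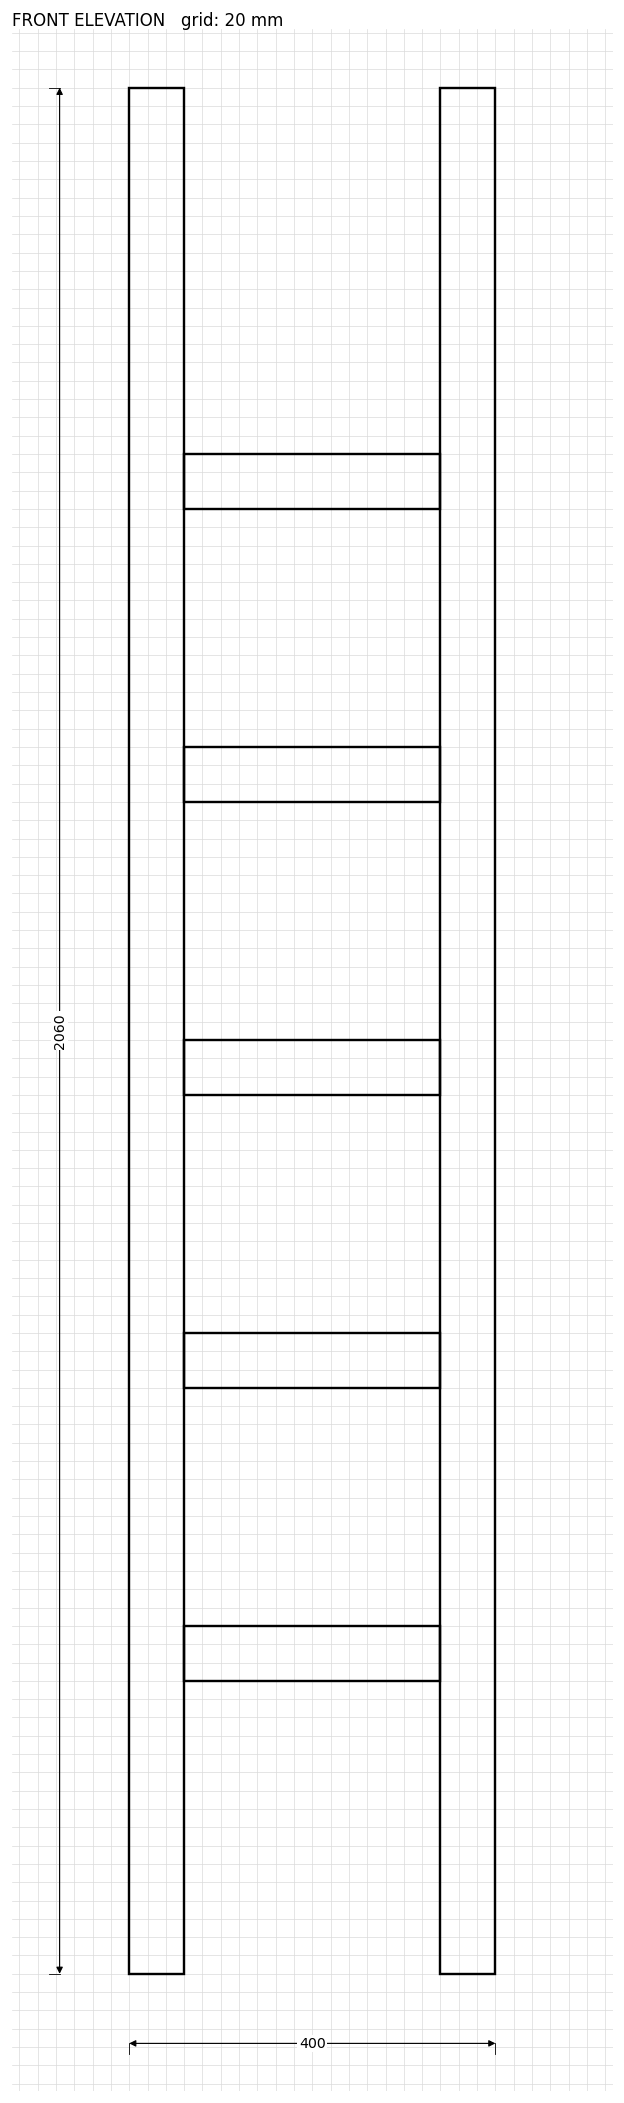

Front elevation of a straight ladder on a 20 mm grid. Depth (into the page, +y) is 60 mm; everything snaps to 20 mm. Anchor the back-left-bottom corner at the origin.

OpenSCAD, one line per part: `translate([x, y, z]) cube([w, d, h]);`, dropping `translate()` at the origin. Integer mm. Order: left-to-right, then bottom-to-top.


cube([60, 60, 2060]);
translate([60, 0, 320]) cube([280, 60, 60]);
translate([60, 0, 640]) cube([280, 60, 60]);
translate([60, 0, 960]) cube([280, 60, 60]);
translate([60, 0, 1280]) cube([280, 60, 60]);
translate([60, 0, 1600]) cube([280, 60, 60]);
translate([340, 0, 0]) cube([60, 60, 2060]);


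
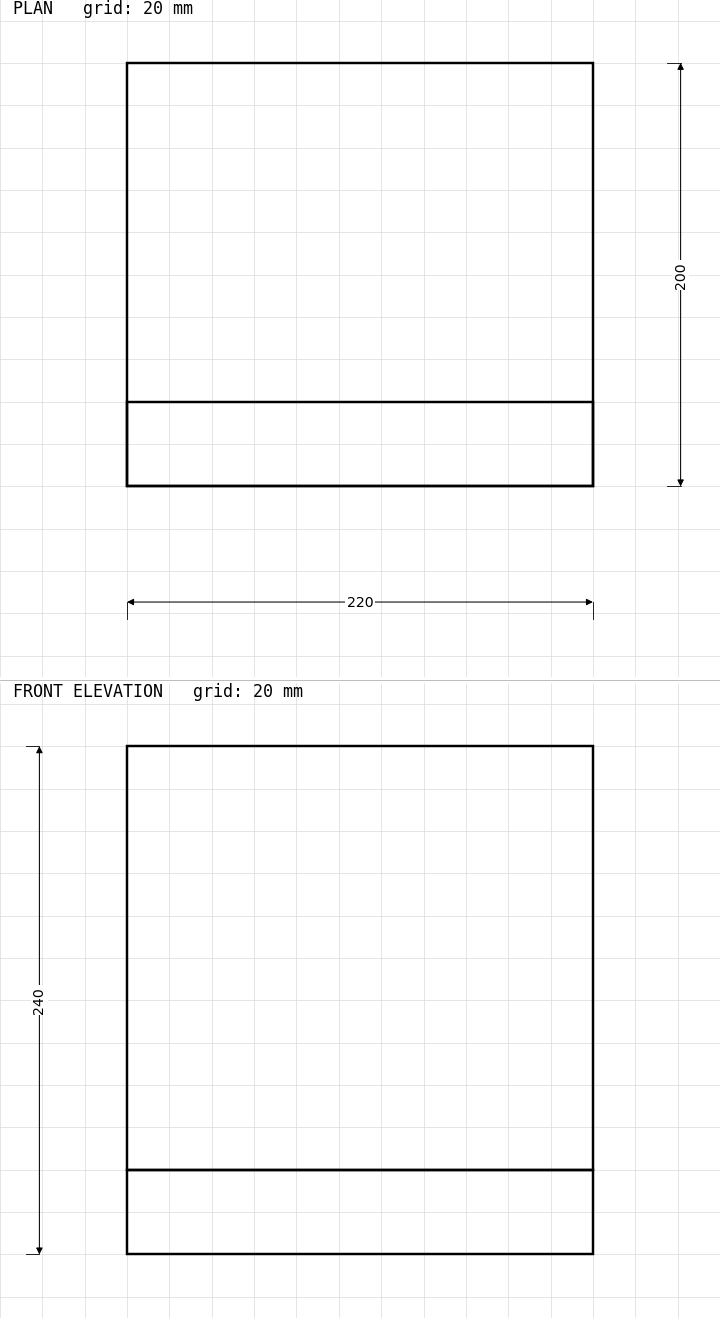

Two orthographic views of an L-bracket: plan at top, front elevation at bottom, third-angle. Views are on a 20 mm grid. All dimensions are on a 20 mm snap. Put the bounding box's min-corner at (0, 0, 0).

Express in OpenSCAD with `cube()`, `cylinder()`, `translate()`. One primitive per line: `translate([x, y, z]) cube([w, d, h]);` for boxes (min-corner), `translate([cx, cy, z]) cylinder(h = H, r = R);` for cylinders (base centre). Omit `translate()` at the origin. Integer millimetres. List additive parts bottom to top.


cube([220, 200, 40]);
translate([0, 0, 40]) cube([220, 40, 200]);
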